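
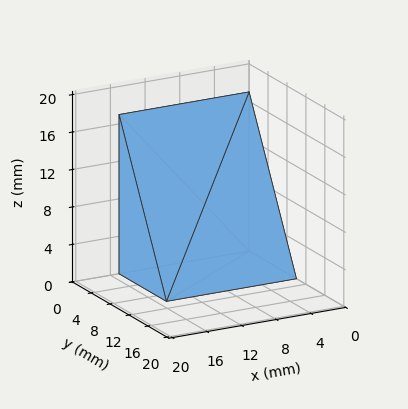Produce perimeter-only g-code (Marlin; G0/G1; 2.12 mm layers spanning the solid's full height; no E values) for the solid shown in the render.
Reading the render: the shape is a wedge (ramp): 15 × 10 mm base, rising to 17 mm along the y=0 edge and sloping linearly to z=0 at y=10 (dimensions read to the nearest mm from the axis ticks). For the g-code, the solid's height is divided into equal slices at the stated Δz and each level perimeter traced with G1 moves after a G0 lift.

; perimeter-only toolpath
G21 ; units = mm
G90 ; absolute positioning
G28 ; home
; layer 1
G0 Z2.12
G0 X0.00 Y0.00
G1 X15.00 Y0.00
G1 X15.00 Y8.75
G1 X0.00 Y8.75
G1 X0.00 Y0.00
; layer 2
G0 Z4.25
G0 X0.00 Y0.00
G1 X15.00 Y0.00
G1 X15.00 Y7.50
G1 X0.00 Y7.50
G1 X0.00 Y0.00
; layer 3
G0 Z6.38
G0 X0.00 Y0.00
G1 X15.00 Y0.00
G1 X15.00 Y6.25
G1 X0.00 Y6.25
G1 X0.00 Y0.00
; layer 4
G0 Z8.50
G0 X0.00 Y0.00
G1 X15.00 Y0.00
G1 X15.00 Y5.00
G1 X0.00 Y5.00
G1 X0.00 Y0.00
; layer 5
G0 Z10.62
G0 X0.00 Y0.00
G1 X15.00 Y0.00
G1 X15.00 Y3.75
G1 X0.00 Y3.75
G1 X0.00 Y0.00
; layer 6
G0 Z12.75
G0 X0.00 Y0.00
G1 X15.00 Y0.00
G1 X15.00 Y2.50
G1 X0.00 Y2.50
G1 X0.00 Y0.00
; layer 7
G0 Z14.88
G0 X0.00 Y0.00
G1 X15.00 Y0.00
G1 X15.00 Y1.25
G1 X0.00 Y1.25
G1 X0.00 Y0.00
M2 ; end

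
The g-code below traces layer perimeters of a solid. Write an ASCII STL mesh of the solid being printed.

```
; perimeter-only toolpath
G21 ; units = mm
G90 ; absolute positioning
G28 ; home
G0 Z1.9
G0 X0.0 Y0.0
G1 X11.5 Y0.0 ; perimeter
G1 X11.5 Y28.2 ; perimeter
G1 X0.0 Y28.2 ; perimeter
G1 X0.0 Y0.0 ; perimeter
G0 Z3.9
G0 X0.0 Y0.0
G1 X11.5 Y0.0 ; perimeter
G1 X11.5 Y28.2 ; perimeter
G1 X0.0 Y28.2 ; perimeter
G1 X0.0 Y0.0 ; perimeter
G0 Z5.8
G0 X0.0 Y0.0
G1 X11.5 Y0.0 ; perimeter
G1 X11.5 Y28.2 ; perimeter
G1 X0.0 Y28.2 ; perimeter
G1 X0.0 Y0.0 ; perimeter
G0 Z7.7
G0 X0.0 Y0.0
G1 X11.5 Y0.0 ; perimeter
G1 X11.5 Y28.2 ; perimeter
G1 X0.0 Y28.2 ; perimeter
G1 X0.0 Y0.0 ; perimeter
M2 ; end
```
solid part
  facet normal 0.0000 0.0000 -1.0000
    outer loop
      vertex 11.5 28.2 0.0
      vertex 11.5 0.0 0.0
      vertex 0.0 0.0 0.0
    endloop
  endfacet
  facet normal 0.0000 0.0000 -1.0000
    outer loop
      vertex 0.0 28.2 0.0
      vertex 11.5 28.2 0.0
      vertex 0.0 0.0 0.0
    endloop
  endfacet
  facet normal 0.0000 0.0000 1.0000
    outer loop
      vertex 0.0 0.0 7.7
      vertex 11.5 0.0 7.7
      vertex 11.5 28.2 7.7
    endloop
  endfacet
  facet normal 0.0000 0.0000 1.0000
    outer loop
      vertex 0.0 0.0 7.7
      vertex 11.5 28.2 7.7
      vertex 0.0 28.2 7.7
    endloop
  endfacet
  facet normal 0.0000 -1.0000 0.0000
    outer loop
      vertex 0.0 0.0 0.0
      vertex 11.5 0.0 0.0
      vertex 11.5 0.0 7.7
    endloop
  endfacet
  facet normal 0.0000 -1.0000 0.0000
    outer loop
      vertex 0.0 0.0 0.0
      vertex 11.5 0.0 7.7
      vertex 0.0 0.0 7.7
    endloop
  endfacet
  facet normal 0.0000 1.0000 0.0000
    outer loop
      vertex 11.5 28.2 7.7
      vertex 11.5 28.2 0.0
      vertex 0.0 28.2 0.0
    endloop
  endfacet
  facet normal 0.0000 1.0000 0.0000
    outer loop
      vertex 0.0 28.2 7.7
      vertex 11.5 28.2 7.7
      vertex 0.0 28.2 0.0
    endloop
  endfacet
  facet normal -1.0000 0.0000 0.0000
    outer loop
      vertex 0.0 28.2 7.7
      vertex 0.0 28.2 0.0
      vertex 0.0 0.0 0.0
    endloop
  endfacet
  facet normal -1.0000 0.0000 0.0000
    outer loop
      vertex 0.0 0.0 7.7
      vertex 0.0 28.2 7.7
      vertex 0.0 0.0 0.0
    endloop
  endfacet
  facet normal 1.0000 0.0000 0.0000
    outer loop
      vertex 11.5 0.0 0.0
      vertex 11.5 28.2 0.0
      vertex 11.5 28.2 7.7
    endloop
  endfacet
  facet normal 1.0000 0.0000 0.0000
    outer loop
      vertex 11.5 0.0 0.0
      vertex 11.5 28.2 7.7
      vertex 11.5 0.0 7.7
    endloop
  endfacet
endsolid part

The G0 Z moves step by Δz≈1.9 mm. Every layer's G1 loop is the same polygon, so the solid is a straight extrusion of it from z=0 to z≈7.7. Closing with flat bottom and top caps and triangulating gives 12 facets — a rectangular box, roughly 11.5 × 28.2 mm footprint and 7.7 mm tall.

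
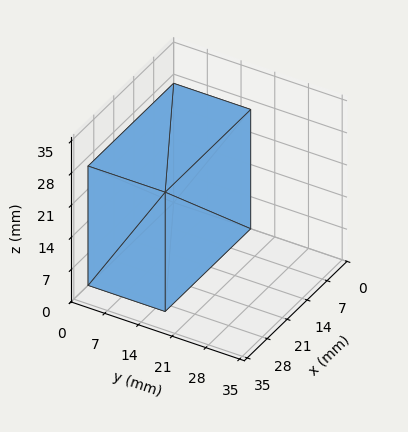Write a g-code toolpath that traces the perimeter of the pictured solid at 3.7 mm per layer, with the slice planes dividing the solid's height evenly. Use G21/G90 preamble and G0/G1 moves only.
Reading the render: the shape is a rectangular box, roughly 30 × 16 mm footprint and 26 mm tall (dimensions read to the nearest mm from the axis ticks). For the g-code, the solid's height is divided into equal slices at the stated Δz and each level perimeter traced with G1 moves after a G0 lift.

; perimeter-only toolpath
G21 ; units = mm
G90 ; absolute positioning
G28 ; home
; layer 1
G0 Z3.7
G0 X0.0 Y0.0
G1 X30.0 Y0.0
G1 X30.0 Y16.0
G1 X0.0 Y16.0
G1 X0.0 Y0.0
; layer 2
G0 Z7.4
G0 X0.0 Y0.0
G1 X30.0 Y0.0
G1 X30.0 Y16.0
G1 X0.0 Y16.0
G1 X0.0 Y0.0
; layer 3
G0 Z11.1
G0 X0.0 Y0.0
G1 X30.0 Y0.0
G1 X30.0 Y16.0
G1 X0.0 Y16.0
G1 X0.0 Y0.0
; layer 4
G0 Z14.9
G0 X0.0 Y0.0
G1 X30.0 Y0.0
G1 X30.0 Y16.0
G1 X0.0 Y16.0
G1 X0.0 Y0.0
; layer 5
G0 Z18.6
G0 X0.0 Y0.0
G1 X30.0 Y0.0
G1 X30.0 Y16.0
G1 X0.0 Y16.0
G1 X0.0 Y0.0
; layer 6
G0 Z22.3
G0 X0.0 Y0.0
G1 X30.0 Y0.0
G1 X30.0 Y16.0
G1 X0.0 Y16.0
G1 X0.0 Y0.0
; layer 7
G0 Z26.0
G0 X0.0 Y0.0
G1 X30.0 Y0.0
G1 X30.0 Y16.0
G1 X0.0 Y16.0
G1 X0.0 Y0.0
M2 ; end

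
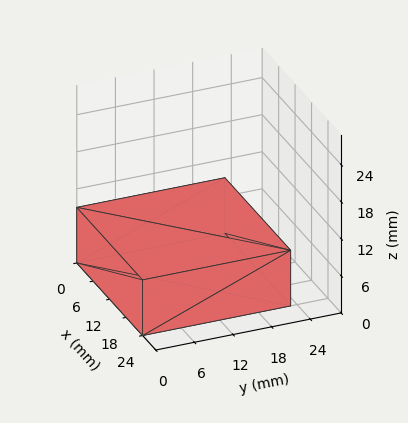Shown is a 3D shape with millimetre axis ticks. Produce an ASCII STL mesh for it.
Reading the render: the shape is a rectangular box, roughly 24 × 23 mm footprint and 9 mm tall (dimensions read to the nearest mm from the axis ticks). For the STL, each face is triangulated and given an outward normal.

solid part
  facet normal 0.0000 0.0000 -1.0000
    outer loop
      vertex 24.0 23.0 0.0
      vertex 24.0 0.0 0.0
      vertex 0.0 0.0 0.0
    endloop
  endfacet
  facet normal 0.0000 0.0000 -1.0000
    outer loop
      vertex 0.0 23.0 0.0
      vertex 24.0 23.0 0.0
      vertex 0.0 0.0 0.0
    endloop
  endfacet
  facet normal 0.0000 0.0000 1.0000
    outer loop
      vertex 0.0 0.0 9.0
      vertex 24.0 0.0 9.0
      vertex 24.0 23.0 9.0
    endloop
  endfacet
  facet normal 0.0000 0.0000 1.0000
    outer loop
      vertex 0.0 0.0 9.0
      vertex 24.0 23.0 9.0
      vertex 0.0 23.0 9.0
    endloop
  endfacet
  facet normal 0.0000 -1.0000 0.0000
    outer loop
      vertex 0.0 0.0 0.0
      vertex 24.0 0.0 0.0
      vertex 24.0 0.0 9.0
    endloop
  endfacet
  facet normal 0.0000 -1.0000 0.0000
    outer loop
      vertex 0.0 0.0 0.0
      vertex 24.0 0.0 9.0
      vertex 0.0 0.0 9.0
    endloop
  endfacet
  facet normal 0.0000 1.0000 0.0000
    outer loop
      vertex 24.0 23.0 9.0
      vertex 24.0 23.0 0.0
      vertex 0.0 23.0 0.0
    endloop
  endfacet
  facet normal 0.0000 1.0000 0.0000
    outer loop
      vertex 0.0 23.0 9.0
      vertex 24.0 23.0 9.0
      vertex 0.0 23.0 0.0
    endloop
  endfacet
  facet normal -1.0000 0.0000 0.0000
    outer loop
      vertex 0.0 23.0 9.0
      vertex 0.0 23.0 0.0
      vertex 0.0 0.0 0.0
    endloop
  endfacet
  facet normal -1.0000 0.0000 0.0000
    outer loop
      vertex 0.0 0.0 9.0
      vertex 0.0 23.0 9.0
      vertex 0.0 0.0 0.0
    endloop
  endfacet
  facet normal 1.0000 0.0000 0.0000
    outer loop
      vertex 24.0 0.0 0.0
      vertex 24.0 23.0 0.0
      vertex 24.0 23.0 9.0
    endloop
  endfacet
  facet normal 1.0000 0.0000 0.0000
    outer loop
      vertex 24.0 0.0 0.0
      vertex 24.0 23.0 9.0
      vertex 24.0 0.0 9.0
    endloop
  endfacet
endsolid part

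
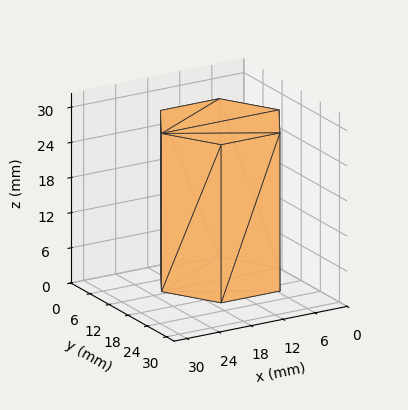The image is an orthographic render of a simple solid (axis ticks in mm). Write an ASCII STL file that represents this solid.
Reading the render: the shape is a regular 6-sided prism (a cylinder approximated with 6 flat sides), circumscribed radius ≈ 11 mm, height ≈ 27 mm (dimensions read to the nearest mm from the axis ticks). For the STL, each face is triangulated and given an outward normal.

solid part
  facet normal 0.0000 0.0000 -1.0000
    outer loop
      vertex 5.500 20.526 0.000
      vertex 16.500 20.526 0.000
      vertex 22.000 11.000 0.000
    endloop
  endfacet
  facet normal 0.0000 0.0000 -1.0000
    outer loop
      vertex 0.000 11.000 0.000
      vertex 5.500 20.526 0.000
      vertex 22.000 11.000 0.000
    endloop
  endfacet
  facet normal 0.0000 0.0000 -1.0000
    outer loop
      vertex 5.500 1.474 0.000
      vertex 0.000 11.000 0.000
      vertex 22.000 11.000 0.000
    endloop
  endfacet
  facet normal 0.0000 0.0000 -1.0000
    outer loop
      vertex 16.500 1.474 0.000
      vertex 5.500 1.474 0.000
      vertex 22.000 11.000 0.000
    endloop
  endfacet
  facet normal 0.0000 0.0000 1.0000
    outer loop
      vertex 22.000 11.000 27.000
      vertex 16.500 20.526 27.000
      vertex 5.500 20.526 27.000
    endloop
  endfacet
  facet normal 0.0000 0.0000 1.0000
    outer loop
      vertex 22.000 11.000 27.000
      vertex 5.500 20.526 27.000
      vertex 0.000 11.000 27.000
    endloop
  endfacet
  facet normal 0.0000 0.0000 1.0000
    outer loop
      vertex 22.000 11.000 27.000
      vertex 0.000 11.000 27.000
      vertex 5.500 1.474 27.000
    endloop
  endfacet
  facet normal 0.0000 0.0000 1.0000
    outer loop
      vertex 22.000 11.000 27.000
      vertex 5.500 1.474 27.000
      vertex 16.500 1.474 27.000
    endloop
  endfacet
  facet normal 0.8660 0.5000 0.0000
    outer loop
      vertex 22.000 11.000 0.000
      vertex 16.500 20.526 0.000
      vertex 16.500 20.526 27.000
    endloop
  endfacet
  facet normal 0.8660 0.5000 0.0000
    outer loop
      vertex 22.000 11.000 0.000
      vertex 16.500 20.526 27.000
      vertex 22.000 11.000 27.000
    endloop
  endfacet
  facet normal 0.0000 1.0000 0.0000
    outer loop
      vertex 16.500 20.526 0.000
      vertex 5.500 20.526 0.000
      vertex 5.500 20.526 27.000
    endloop
  endfacet
  facet normal 0.0000 1.0000 0.0000
    outer loop
      vertex 16.500 20.526 0.000
      vertex 5.500 20.526 27.000
      vertex 16.500 20.526 27.000
    endloop
  endfacet
  facet normal -0.8660 0.5000 0.0000
    outer loop
      vertex 5.500 20.526 0.000
      vertex 0.000 11.000 0.000
      vertex 0.000 11.000 27.000
    endloop
  endfacet
  facet normal -0.8660 0.5000 0.0000
    outer loop
      vertex 5.500 20.526 0.000
      vertex 0.000 11.000 27.000
      vertex 5.500 20.526 27.000
    endloop
  endfacet
  facet normal -0.8660 -0.5000 0.0000
    outer loop
      vertex 0.000 11.000 0.000
      vertex 5.500 1.474 0.000
      vertex 5.500 1.474 27.000
    endloop
  endfacet
  facet normal -0.8660 -0.5000 0.0000
    outer loop
      vertex 0.000 11.000 0.000
      vertex 5.500 1.474 27.000
      vertex 0.000 11.000 27.000
    endloop
  endfacet
  facet normal 0.0000 -1.0000 0.0000
    outer loop
      vertex 5.500 1.474 0.000
      vertex 16.500 1.474 0.000
      vertex 16.500 1.474 27.000
    endloop
  endfacet
  facet normal 0.0000 -1.0000 0.0000
    outer loop
      vertex 5.500 1.474 0.000
      vertex 16.500 1.474 27.000
      vertex 5.500 1.474 27.000
    endloop
  endfacet
  facet normal 0.8660 -0.5000 0.0000
    outer loop
      vertex 16.500 1.474 0.000
      vertex 22.000 11.000 0.000
      vertex 22.000 11.000 27.000
    endloop
  endfacet
  facet normal 0.8660 -0.5000 0.0000
    outer loop
      vertex 16.500 1.474 0.000
      vertex 22.000 11.000 27.000
      vertex 16.500 1.474 27.000
    endloop
  endfacet
endsolid part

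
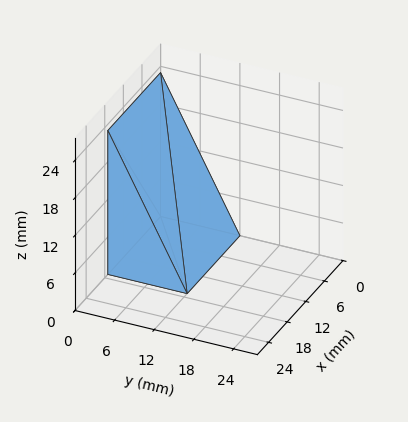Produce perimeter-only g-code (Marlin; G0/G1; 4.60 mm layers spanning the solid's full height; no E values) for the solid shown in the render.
Reading the render: the shape is a wedge (ramp): 17 × 12 mm base, rising to 23 mm along the y=0 edge and sloping linearly to z=0 at y=12 (dimensions read to the nearest mm from the axis ticks). For the g-code, the solid's height is divided into equal slices at the stated Δz and each level perimeter traced with G1 moves after a G0 lift.

; perimeter-only toolpath
G21 ; units = mm
G90 ; absolute positioning
G28 ; home
; layer 1
G0 Z4.60
G0 X0.00 Y0.00
G1 X17.00 Y0.00
G1 X17.00 Y9.60
G1 X0.00 Y9.60
G1 X0.00 Y0.00
; layer 2
G0 Z9.20
G0 X0.00 Y0.00
G1 X17.00 Y0.00
G1 X17.00 Y7.20
G1 X0.00 Y7.20
G1 X0.00 Y0.00
; layer 3
G0 Z13.80
G0 X0.00 Y0.00
G1 X17.00 Y0.00
G1 X17.00 Y4.80
G1 X0.00 Y4.80
G1 X0.00 Y0.00
; layer 4
G0 Z18.40
G0 X0.00 Y0.00
G1 X17.00 Y0.00
G1 X17.00 Y2.40
G1 X0.00 Y2.40
G1 X0.00 Y0.00
M2 ; end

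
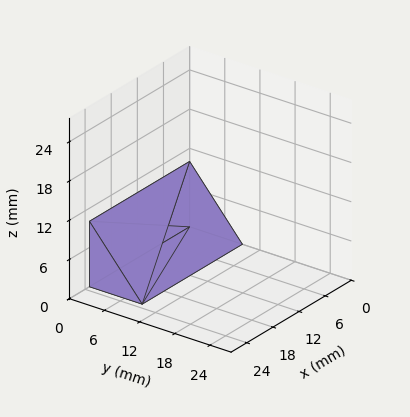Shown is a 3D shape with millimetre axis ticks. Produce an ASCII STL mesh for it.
Reading the render: the shape is a wedge (ramp): 23 × 9 mm base, rising to 10 mm along the y=0 edge and sloping linearly to z=0 at y=9 (dimensions read to the nearest mm from the axis ticks). For the STL, each face is triangulated and given an outward normal.

solid part
  facet normal 0.0000 0.0000 -1.0000
    outer loop
      vertex 23.00 9.00 0.00
      vertex 23.00 0.00 0.00
      vertex 0.00 0.00 0.00
    endloop
  endfacet
  facet normal 0.0000 0.0000 -1.0000
    outer loop
      vertex 0.00 9.00 0.00
      vertex 23.00 9.00 0.00
      vertex 0.00 0.00 0.00
    endloop
  endfacet
  facet normal 0.0000 -1.0000 0.0000
    outer loop
      vertex 0.00 0.00 0.00
      vertex 23.00 0.00 0.00
      vertex 23.00 0.00 10.00
    endloop
  endfacet
  facet normal 0.0000 -1.0000 0.0000
    outer loop
      vertex 0.00 0.00 0.00
      vertex 23.00 0.00 10.00
      vertex 0.00 0.00 10.00
    endloop
  endfacet
  facet normal 0.0000 0.7433 0.6690
    outer loop
      vertex 0.00 0.00 10.00
      vertex 23.00 0.00 10.00
      vertex 23.00 9.00 0.00
    endloop
  endfacet
  facet normal 0.0000 0.7433 0.6690
    outer loop
      vertex 0.00 0.00 10.00
      vertex 23.00 9.00 0.00
      vertex 0.00 9.00 0.00
    endloop
  endfacet
  facet normal -1.0000 0.0000 0.0000
    outer loop
      vertex 0.00 0.00 10.00
      vertex 0.00 9.00 0.00
      vertex 0.00 0.00 0.00
    endloop
  endfacet
  facet normal 1.0000 0.0000 0.0000
    outer loop
      vertex 23.00 0.00 0.00
      vertex 23.00 9.00 0.00
      vertex 23.00 0.00 10.00
    endloop
  endfacet
endsolid part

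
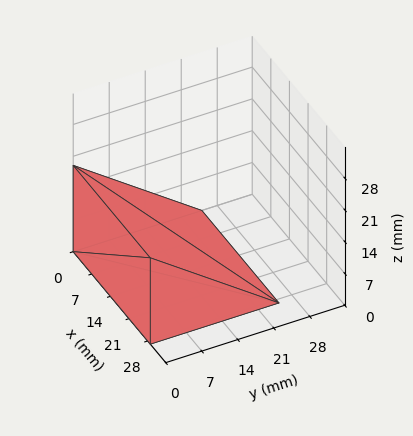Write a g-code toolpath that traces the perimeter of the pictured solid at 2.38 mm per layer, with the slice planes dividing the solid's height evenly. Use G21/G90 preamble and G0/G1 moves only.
Reading the render: the shape is a wedge (ramp): 29 × 25 mm base, rising to 19 mm along the y=0 edge and sloping linearly to z=0 at y=25 (dimensions read to the nearest mm from the axis ticks). For the g-code, the solid's height is divided into equal slices at the stated Δz and each level perimeter traced with G1 moves after a G0 lift.

; perimeter-only toolpath
G21 ; units = mm
G90 ; absolute positioning
G28 ; home
; layer 1
G0 Z2.38
G0 X0.00 Y0.00
G1 X29.00 Y0.00
G1 X29.00 Y21.88
G1 X0.00 Y21.88
G1 X0.00 Y0.00
; layer 2
G0 Z4.75
G0 X0.00 Y0.00
G1 X29.00 Y0.00
G1 X29.00 Y18.75
G1 X0.00 Y18.75
G1 X0.00 Y0.00
; layer 3
G0 Z7.12
G0 X0.00 Y0.00
G1 X29.00 Y0.00
G1 X29.00 Y15.62
G1 X0.00 Y15.62
G1 X0.00 Y0.00
; layer 4
G0 Z9.50
G0 X0.00 Y0.00
G1 X29.00 Y0.00
G1 X29.00 Y12.50
G1 X0.00 Y12.50
G1 X0.00 Y0.00
; layer 5
G0 Z11.88
G0 X0.00 Y0.00
G1 X29.00 Y0.00
G1 X29.00 Y9.38
G1 X0.00 Y9.38
G1 X0.00 Y0.00
; layer 6
G0 Z14.25
G0 X0.00 Y0.00
G1 X29.00 Y0.00
G1 X29.00 Y6.25
G1 X0.00 Y6.25
G1 X0.00 Y0.00
; layer 7
G0 Z16.62
G0 X0.00 Y0.00
G1 X29.00 Y0.00
G1 X29.00 Y3.12
G1 X0.00 Y3.12
G1 X0.00 Y0.00
M2 ; end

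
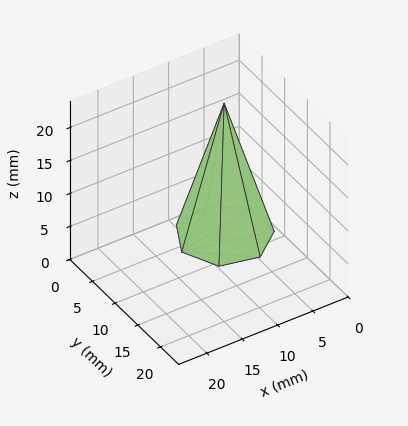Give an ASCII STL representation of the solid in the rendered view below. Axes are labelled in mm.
Reading the render: the shape is a regular 7-sided pyramid, base circumscribed radius ≈ 6 mm, apex at z ≈ 20 mm (dimensions read to the nearest mm from the axis ticks). For the STL, each face is triangulated and given an outward normal.

solid part
  facet normal 0.0000 0.0000 -1.0000
    outer loop
      vertex 4.66 11.85 0.00
      vertex 9.74 10.69 0.00
      vertex 12.00 6.00 0.00
    endloop
  endfacet
  facet normal 0.0000 0.0000 -1.0000
    outer loop
      vertex 0.59 8.60 0.00
      vertex 4.66 11.85 0.00
      vertex 12.00 6.00 0.00
    endloop
  endfacet
  facet normal 0.0000 0.0000 -1.0000
    outer loop
      vertex 0.59 3.40 0.00
      vertex 0.59 8.60 0.00
      vertex 12.00 6.00 0.00
    endloop
  endfacet
  facet normal 0.0000 0.0000 -1.0000
    outer loop
      vertex 4.66 0.15 0.00
      vertex 0.59 3.40 0.00
      vertex 12.00 6.00 0.00
    endloop
  endfacet
  facet normal 0.0000 0.0000 -1.0000
    outer loop
      vertex 9.74 1.31 0.00
      vertex 4.66 0.15 0.00
      vertex 12.00 6.00 0.00
    endloop
  endfacet
  facet normal 0.8697 0.4191 0.2609
    outer loop
      vertex 12.00 6.00 0.00
      vertex 9.74 10.69 0.00
      vertex 6.00 6.00 20.00
    endloop
  endfacet
  facet normal 0.2149 0.9411 0.2609
    outer loop
      vertex 9.74 10.69 0.00
      vertex 4.66 11.85 0.00
      vertex 6.00 6.00 20.00
    endloop
  endfacet
  facet normal -0.6024 0.7543 0.2610
    outer loop
      vertex 4.66 11.85 0.00
      vertex 0.59 8.60 0.00
      vertex 6.00 6.00 20.00
    endloop
  endfacet
  facet normal -0.9653 0.0000 0.2611
    outer loop
      vertex 0.59 8.60 0.00
      vertex 0.59 3.40 0.00
      vertex 6.00 6.00 20.00
    endloop
  endfacet
  facet normal -0.6024 -0.7543 0.2610
    outer loop
      vertex 0.59 3.40 0.00
      vertex 4.66 0.15 0.00
      vertex 6.00 6.00 20.00
    endloop
  endfacet
  facet normal 0.2149 -0.9411 0.2609
    outer loop
      vertex 4.66 0.15 0.00
      vertex 9.74 1.31 0.00
      vertex 6.00 6.00 20.00
    endloop
  endfacet
  facet normal 0.8697 -0.4191 0.2609
    outer loop
      vertex 9.74 1.31 0.00
      vertex 12.00 6.00 0.00
      vertex 6.00 6.00 20.00
    endloop
  endfacet
endsolid part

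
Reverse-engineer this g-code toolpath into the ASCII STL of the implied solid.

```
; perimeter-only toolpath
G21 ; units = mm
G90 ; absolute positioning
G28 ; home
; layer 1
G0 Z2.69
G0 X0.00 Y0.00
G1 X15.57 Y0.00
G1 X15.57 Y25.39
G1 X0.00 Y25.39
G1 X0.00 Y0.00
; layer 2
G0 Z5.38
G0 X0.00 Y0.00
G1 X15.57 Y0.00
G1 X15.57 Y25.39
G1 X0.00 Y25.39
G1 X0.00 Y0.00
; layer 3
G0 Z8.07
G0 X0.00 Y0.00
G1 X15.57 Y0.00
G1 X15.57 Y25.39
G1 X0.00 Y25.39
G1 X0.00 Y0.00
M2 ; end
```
solid part
  facet normal 0.0000 0.0000 -1.0000
    outer loop
      vertex 15.57 25.39 0.00
      vertex 15.57 0.00 0.00
      vertex 0.00 0.00 0.00
    endloop
  endfacet
  facet normal 0.0000 0.0000 -1.0000
    outer loop
      vertex 0.00 25.39 0.00
      vertex 15.57 25.39 0.00
      vertex 0.00 0.00 0.00
    endloop
  endfacet
  facet normal 0.0000 0.0000 1.0000
    outer loop
      vertex 0.00 0.00 8.07
      vertex 15.57 0.00 8.07
      vertex 15.57 25.39 8.07
    endloop
  endfacet
  facet normal 0.0000 0.0000 1.0000
    outer loop
      vertex 0.00 0.00 8.07
      vertex 15.57 25.39 8.07
      vertex 0.00 25.39 8.07
    endloop
  endfacet
  facet normal 0.0000 -1.0000 0.0000
    outer loop
      vertex 0.00 0.00 0.00
      vertex 15.57 0.00 0.00
      vertex 15.57 0.00 8.07
    endloop
  endfacet
  facet normal 0.0000 -1.0000 0.0000
    outer loop
      vertex 0.00 0.00 0.00
      vertex 15.57 0.00 8.07
      vertex 0.00 0.00 8.07
    endloop
  endfacet
  facet normal 0.0000 1.0000 0.0000
    outer loop
      vertex 15.57 25.39 8.07
      vertex 15.57 25.39 0.00
      vertex 0.00 25.39 0.00
    endloop
  endfacet
  facet normal 0.0000 1.0000 0.0000
    outer loop
      vertex 0.00 25.39 8.07
      vertex 15.57 25.39 8.07
      vertex 0.00 25.39 0.00
    endloop
  endfacet
  facet normal -1.0000 0.0000 0.0000
    outer loop
      vertex 0.00 25.39 8.07
      vertex 0.00 25.39 0.00
      vertex 0.00 0.00 0.00
    endloop
  endfacet
  facet normal -1.0000 0.0000 0.0000
    outer loop
      vertex 0.00 0.00 8.07
      vertex 0.00 25.39 8.07
      vertex 0.00 0.00 0.00
    endloop
  endfacet
  facet normal 1.0000 0.0000 0.0000
    outer loop
      vertex 15.57 0.00 0.00
      vertex 15.57 25.39 0.00
      vertex 15.57 25.39 8.07
    endloop
  endfacet
  facet normal 1.0000 0.0000 0.0000
    outer loop
      vertex 15.57 0.00 0.00
      vertex 15.57 25.39 8.07
      vertex 15.57 0.00 8.07
    endloop
  endfacet
endsolid part

The G0 Z moves step by Δz≈2.69 mm. Every layer's G1 loop is the same polygon, so the solid is a straight extrusion of it from z=0 to z≈8.07. Closing with flat bottom and top caps and triangulating gives 12 facets — a rectangular box, roughly 15.6 × 25.4 mm footprint and 8.07 mm tall.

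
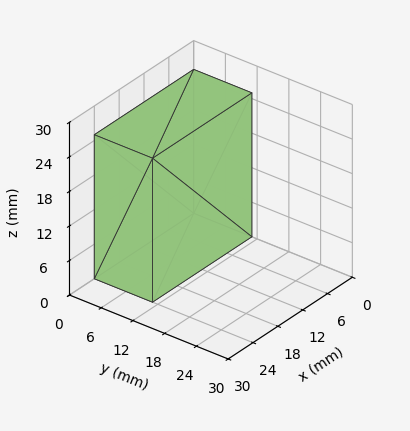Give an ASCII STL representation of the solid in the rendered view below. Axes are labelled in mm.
Reading the render: the shape is a rectangular box, roughly 24 × 11 mm footprint and 25 mm tall (dimensions read to the nearest mm from the axis ticks). For the STL, each face is triangulated and given an outward normal.

solid part
  facet normal 0.0000 0.0000 -1.0000
    outer loop
      vertex 24.0 11.0 0.0
      vertex 24.0 0.0 0.0
      vertex 0.0 0.0 0.0
    endloop
  endfacet
  facet normal 0.0000 0.0000 -1.0000
    outer loop
      vertex 0.0 11.0 0.0
      vertex 24.0 11.0 0.0
      vertex 0.0 0.0 0.0
    endloop
  endfacet
  facet normal 0.0000 0.0000 1.0000
    outer loop
      vertex 0.0 0.0 25.0
      vertex 24.0 0.0 25.0
      vertex 24.0 11.0 25.0
    endloop
  endfacet
  facet normal 0.0000 0.0000 1.0000
    outer loop
      vertex 0.0 0.0 25.0
      vertex 24.0 11.0 25.0
      vertex 0.0 11.0 25.0
    endloop
  endfacet
  facet normal 0.0000 -1.0000 0.0000
    outer loop
      vertex 0.0 0.0 0.0
      vertex 24.0 0.0 0.0
      vertex 24.0 0.0 25.0
    endloop
  endfacet
  facet normal 0.0000 -1.0000 0.0000
    outer loop
      vertex 0.0 0.0 0.0
      vertex 24.0 0.0 25.0
      vertex 0.0 0.0 25.0
    endloop
  endfacet
  facet normal 0.0000 1.0000 0.0000
    outer loop
      vertex 24.0 11.0 25.0
      vertex 24.0 11.0 0.0
      vertex 0.0 11.0 0.0
    endloop
  endfacet
  facet normal 0.0000 1.0000 0.0000
    outer loop
      vertex 0.0 11.0 25.0
      vertex 24.0 11.0 25.0
      vertex 0.0 11.0 0.0
    endloop
  endfacet
  facet normal -1.0000 0.0000 0.0000
    outer loop
      vertex 0.0 11.0 25.0
      vertex 0.0 11.0 0.0
      vertex 0.0 0.0 0.0
    endloop
  endfacet
  facet normal -1.0000 0.0000 0.0000
    outer loop
      vertex 0.0 0.0 25.0
      vertex 0.0 11.0 25.0
      vertex 0.0 0.0 0.0
    endloop
  endfacet
  facet normal 1.0000 0.0000 0.0000
    outer loop
      vertex 24.0 0.0 0.0
      vertex 24.0 11.0 0.0
      vertex 24.0 11.0 25.0
    endloop
  endfacet
  facet normal 1.0000 0.0000 0.0000
    outer loop
      vertex 24.0 0.0 0.0
      vertex 24.0 11.0 25.0
      vertex 24.0 0.0 25.0
    endloop
  endfacet
endsolid part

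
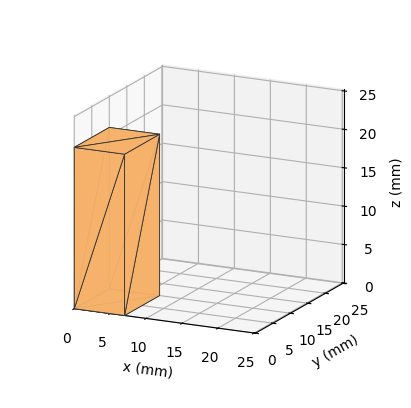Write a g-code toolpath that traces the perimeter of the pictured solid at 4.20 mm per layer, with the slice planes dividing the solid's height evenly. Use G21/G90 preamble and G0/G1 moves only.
Reading the render: the shape is a rectangular box, roughly 7 × 10 mm footprint and 21 mm tall (dimensions read to the nearest mm from the axis ticks). For the g-code, the solid's height is divided into equal slices at the stated Δz and each level perimeter traced with G1 moves after a G0 lift.

; perimeter-only toolpath
G21 ; units = mm
G90 ; absolute positioning
G28 ; home
; layer 1
G0 Z4.20
G0 X0.00 Y0.00
G1 X7.00 Y0.00
G1 X7.00 Y10.00
G1 X0.00 Y10.00
G1 X0.00 Y0.00
; layer 2
G0 Z8.40
G0 X0.00 Y0.00
G1 X7.00 Y0.00
G1 X7.00 Y10.00
G1 X0.00 Y10.00
G1 X0.00 Y0.00
; layer 3
G0 Z12.60
G0 X0.00 Y0.00
G1 X7.00 Y0.00
G1 X7.00 Y10.00
G1 X0.00 Y10.00
G1 X0.00 Y0.00
; layer 4
G0 Z16.80
G0 X0.00 Y0.00
G1 X7.00 Y0.00
G1 X7.00 Y10.00
G1 X0.00 Y10.00
G1 X0.00 Y0.00
; layer 5
G0 Z21.00
G0 X0.00 Y0.00
G1 X7.00 Y0.00
G1 X7.00 Y10.00
G1 X0.00 Y10.00
G1 X0.00 Y0.00
M2 ; end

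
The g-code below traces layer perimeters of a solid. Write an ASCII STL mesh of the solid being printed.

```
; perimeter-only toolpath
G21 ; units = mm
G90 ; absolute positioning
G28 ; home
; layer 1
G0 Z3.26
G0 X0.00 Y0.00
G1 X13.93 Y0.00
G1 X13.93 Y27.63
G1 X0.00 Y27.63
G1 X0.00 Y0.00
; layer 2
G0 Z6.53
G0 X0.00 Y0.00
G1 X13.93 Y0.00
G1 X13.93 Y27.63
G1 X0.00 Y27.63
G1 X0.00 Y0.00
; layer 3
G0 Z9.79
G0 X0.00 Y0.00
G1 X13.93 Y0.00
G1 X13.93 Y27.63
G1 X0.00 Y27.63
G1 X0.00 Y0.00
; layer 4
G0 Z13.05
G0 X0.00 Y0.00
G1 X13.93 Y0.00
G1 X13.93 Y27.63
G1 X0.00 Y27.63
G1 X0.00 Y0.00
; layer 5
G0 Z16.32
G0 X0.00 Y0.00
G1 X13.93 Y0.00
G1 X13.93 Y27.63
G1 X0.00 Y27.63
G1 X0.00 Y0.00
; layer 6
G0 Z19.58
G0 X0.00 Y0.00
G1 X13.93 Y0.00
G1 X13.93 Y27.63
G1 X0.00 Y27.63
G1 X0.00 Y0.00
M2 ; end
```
solid part
  facet normal 0.0000 0.0000 -1.0000
    outer loop
      vertex 13.93 27.63 0.00
      vertex 13.93 0.00 0.00
      vertex 0.00 0.00 0.00
    endloop
  endfacet
  facet normal 0.0000 0.0000 -1.0000
    outer loop
      vertex 0.00 27.63 0.00
      vertex 13.93 27.63 0.00
      vertex 0.00 0.00 0.00
    endloop
  endfacet
  facet normal 0.0000 0.0000 1.0000
    outer loop
      vertex 0.00 0.00 19.58
      vertex 13.93 0.00 19.58
      vertex 13.93 27.63 19.58
    endloop
  endfacet
  facet normal 0.0000 0.0000 1.0000
    outer loop
      vertex 0.00 0.00 19.58
      vertex 13.93 27.63 19.58
      vertex 0.00 27.63 19.58
    endloop
  endfacet
  facet normal 0.0000 -1.0000 0.0000
    outer loop
      vertex 0.00 0.00 0.00
      vertex 13.93 0.00 0.00
      vertex 13.93 0.00 19.58
    endloop
  endfacet
  facet normal 0.0000 -1.0000 0.0000
    outer loop
      vertex 0.00 0.00 0.00
      vertex 13.93 0.00 19.58
      vertex 0.00 0.00 19.58
    endloop
  endfacet
  facet normal 0.0000 1.0000 0.0000
    outer loop
      vertex 13.93 27.63 19.58
      vertex 13.93 27.63 0.00
      vertex 0.00 27.63 0.00
    endloop
  endfacet
  facet normal 0.0000 1.0000 0.0000
    outer loop
      vertex 0.00 27.63 19.58
      vertex 13.93 27.63 19.58
      vertex 0.00 27.63 0.00
    endloop
  endfacet
  facet normal -1.0000 0.0000 0.0000
    outer loop
      vertex 0.00 27.63 19.58
      vertex 0.00 27.63 0.00
      vertex 0.00 0.00 0.00
    endloop
  endfacet
  facet normal -1.0000 0.0000 0.0000
    outer loop
      vertex 0.00 0.00 19.58
      vertex 0.00 27.63 19.58
      vertex 0.00 0.00 0.00
    endloop
  endfacet
  facet normal 1.0000 0.0000 0.0000
    outer loop
      vertex 13.93 0.00 0.00
      vertex 13.93 27.63 0.00
      vertex 13.93 27.63 19.58
    endloop
  endfacet
  facet normal 1.0000 0.0000 0.0000
    outer loop
      vertex 13.93 0.00 0.00
      vertex 13.93 27.63 19.58
      vertex 13.93 0.00 19.58
    endloop
  endfacet
endsolid part

The G0 Z moves step by Δz≈3.26 mm. Every layer's G1 loop is the same polygon, so the solid is a straight extrusion of it from z=0 to z≈19.6. Closing with flat bottom and top caps and triangulating gives 12 facets — a rectangular box, roughly 13.9 × 27.6 mm footprint and 19.6 mm tall.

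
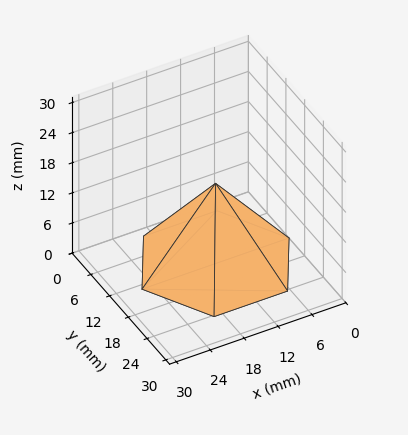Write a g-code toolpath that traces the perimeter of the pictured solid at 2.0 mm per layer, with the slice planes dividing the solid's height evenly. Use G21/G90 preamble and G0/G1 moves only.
Reading the render: the shape is a regular 6-sided pyramid, base circumscribed radius ≈ 13 mm, apex at z ≈ 16 mm (dimensions read to the nearest mm from the axis ticks). For the g-code, the solid's height is divided into equal slices at the stated Δz and each level perimeter traced with G1 moves after a G0 lift.

; perimeter-only toolpath
G21 ; units = mm
G90 ; absolute positioning
G28 ; home
; layer 1
G0 Z2.0
G0 X24.4 Y13.0
G1 X18.7 Y22.9
G1 X7.3 Y22.9
G1 X1.6 Y13.0
G1 X7.3 Y3.1
G1 X18.7 Y3.1
G1 X24.4 Y13.0
; layer 2
G0 Z4.0
G0 X22.8 Y13.0
G1 X17.9 Y21.5
G1 X8.1 Y21.5
G1 X3.2 Y13.0
G1 X8.1 Y4.5
G1 X17.9 Y4.5
G1 X22.8 Y13.0
; layer 3
G0 Z6.0
G0 X21.1 Y13.0
G1 X17.1 Y20.1
G1 X8.9 Y20.1
G1 X4.9 Y13.0
G1 X8.9 Y5.9
G1 X17.1 Y5.9
G1 X21.1 Y13.0
; layer 4
G0 Z8.0
G0 X19.5 Y13.0
G1 X16.2 Y18.6
G1 X9.8 Y18.6
G1 X6.5 Y13.0
G1 X9.8 Y7.3
G1 X16.2 Y7.3
G1 X19.5 Y13.0
; layer 5
G0 Z10.0
G0 X17.9 Y13.0
G1 X15.4 Y17.2
G1 X10.6 Y17.2
G1 X8.1 Y13.0
G1 X10.6 Y8.8
G1 X15.4 Y8.8
G1 X17.9 Y13.0
; layer 6
G0 Z12.0
G0 X16.2 Y13.0
G1 X14.6 Y15.8
G1 X11.4 Y15.8
G1 X9.8 Y13.0
G1 X11.4 Y10.2
G1 X14.6 Y10.2
G1 X16.2 Y13.0
; layer 7
G0 Z14.0
G0 X14.6 Y13.0
G1 X13.8 Y14.4
G1 X12.2 Y14.4
G1 X11.4 Y13.0
G1 X12.2 Y11.6
G1 X13.8 Y11.6
G1 X14.6 Y13.0
M2 ; end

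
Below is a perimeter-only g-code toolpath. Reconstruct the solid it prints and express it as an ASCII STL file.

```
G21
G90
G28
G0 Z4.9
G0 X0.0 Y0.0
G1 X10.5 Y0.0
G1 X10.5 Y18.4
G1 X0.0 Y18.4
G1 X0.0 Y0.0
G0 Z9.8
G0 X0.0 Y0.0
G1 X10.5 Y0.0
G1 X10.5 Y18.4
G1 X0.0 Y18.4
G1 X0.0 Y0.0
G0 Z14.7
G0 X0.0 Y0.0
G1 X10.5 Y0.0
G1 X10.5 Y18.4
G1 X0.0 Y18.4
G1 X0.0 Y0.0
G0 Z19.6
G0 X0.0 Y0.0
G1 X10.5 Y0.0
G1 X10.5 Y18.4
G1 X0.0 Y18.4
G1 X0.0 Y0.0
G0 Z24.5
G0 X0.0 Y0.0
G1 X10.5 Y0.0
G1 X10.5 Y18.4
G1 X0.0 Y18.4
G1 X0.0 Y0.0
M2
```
solid part
  facet normal 0.0000 0.0000 -1.0000
    outer loop
      vertex 10.5 18.4 0.0
      vertex 10.5 0.0 0.0
      vertex 0.0 0.0 0.0
    endloop
  endfacet
  facet normal 0.0000 0.0000 -1.0000
    outer loop
      vertex 0.0 18.4 0.0
      vertex 10.5 18.4 0.0
      vertex 0.0 0.0 0.0
    endloop
  endfacet
  facet normal 0.0000 0.0000 1.0000
    outer loop
      vertex 0.0 0.0 24.5
      vertex 10.5 0.0 24.5
      vertex 10.5 18.4 24.5
    endloop
  endfacet
  facet normal 0.0000 0.0000 1.0000
    outer loop
      vertex 0.0 0.0 24.5
      vertex 10.5 18.4 24.5
      vertex 0.0 18.4 24.5
    endloop
  endfacet
  facet normal 0.0000 -1.0000 0.0000
    outer loop
      vertex 0.0 0.0 0.0
      vertex 10.5 0.0 0.0
      vertex 10.5 0.0 24.5
    endloop
  endfacet
  facet normal 0.0000 -1.0000 0.0000
    outer loop
      vertex 0.0 0.0 0.0
      vertex 10.5 0.0 24.5
      vertex 0.0 0.0 24.5
    endloop
  endfacet
  facet normal 0.0000 1.0000 0.0000
    outer loop
      vertex 10.5 18.4 24.5
      vertex 10.5 18.4 0.0
      vertex 0.0 18.4 0.0
    endloop
  endfacet
  facet normal 0.0000 1.0000 0.0000
    outer loop
      vertex 0.0 18.4 24.5
      vertex 10.5 18.4 24.5
      vertex 0.0 18.4 0.0
    endloop
  endfacet
  facet normal -1.0000 0.0000 0.0000
    outer loop
      vertex 0.0 18.4 24.5
      vertex 0.0 18.4 0.0
      vertex 0.0 0.0 0.0
    endloop
  endfacet
  facet normal -1.0000 0.0000 0.0000
    outer loop
      vertex 0.0 0.0 24.5
      vertex 0.0 18.4 24.5
      vertex 0.0 0.0 0.0
    endloop
  endfacet
  facet normal 1.0000 0.0000 0.0000
    outer loop
      vertex 10.5 0.0 0.0
      vertex 10.5 18.4 0.0
      vertex 10.5 18.4 24.5
    endloop
  endfacet
  facet normal 1.0000 0.0000 0.0000
    outer loop
      vertex 10.5 0.0 0.0
      vertex 10.5 18.4 24.5
      vertex 10.5 0.0 24.5
    endloop
  endfacet
endsolid part

The G0 Z moves step by Δz≈4.9 mm. Every layer's G1 loop is the same polygon, so the solid is a straight extrusion of it from z=0 to z≈24.5. Closing with flat bottom and top caps and triangulating gives 12 facets — a rectangular box, roughly 10.5 × 18.4 mm footprint and 24.5 mm tall.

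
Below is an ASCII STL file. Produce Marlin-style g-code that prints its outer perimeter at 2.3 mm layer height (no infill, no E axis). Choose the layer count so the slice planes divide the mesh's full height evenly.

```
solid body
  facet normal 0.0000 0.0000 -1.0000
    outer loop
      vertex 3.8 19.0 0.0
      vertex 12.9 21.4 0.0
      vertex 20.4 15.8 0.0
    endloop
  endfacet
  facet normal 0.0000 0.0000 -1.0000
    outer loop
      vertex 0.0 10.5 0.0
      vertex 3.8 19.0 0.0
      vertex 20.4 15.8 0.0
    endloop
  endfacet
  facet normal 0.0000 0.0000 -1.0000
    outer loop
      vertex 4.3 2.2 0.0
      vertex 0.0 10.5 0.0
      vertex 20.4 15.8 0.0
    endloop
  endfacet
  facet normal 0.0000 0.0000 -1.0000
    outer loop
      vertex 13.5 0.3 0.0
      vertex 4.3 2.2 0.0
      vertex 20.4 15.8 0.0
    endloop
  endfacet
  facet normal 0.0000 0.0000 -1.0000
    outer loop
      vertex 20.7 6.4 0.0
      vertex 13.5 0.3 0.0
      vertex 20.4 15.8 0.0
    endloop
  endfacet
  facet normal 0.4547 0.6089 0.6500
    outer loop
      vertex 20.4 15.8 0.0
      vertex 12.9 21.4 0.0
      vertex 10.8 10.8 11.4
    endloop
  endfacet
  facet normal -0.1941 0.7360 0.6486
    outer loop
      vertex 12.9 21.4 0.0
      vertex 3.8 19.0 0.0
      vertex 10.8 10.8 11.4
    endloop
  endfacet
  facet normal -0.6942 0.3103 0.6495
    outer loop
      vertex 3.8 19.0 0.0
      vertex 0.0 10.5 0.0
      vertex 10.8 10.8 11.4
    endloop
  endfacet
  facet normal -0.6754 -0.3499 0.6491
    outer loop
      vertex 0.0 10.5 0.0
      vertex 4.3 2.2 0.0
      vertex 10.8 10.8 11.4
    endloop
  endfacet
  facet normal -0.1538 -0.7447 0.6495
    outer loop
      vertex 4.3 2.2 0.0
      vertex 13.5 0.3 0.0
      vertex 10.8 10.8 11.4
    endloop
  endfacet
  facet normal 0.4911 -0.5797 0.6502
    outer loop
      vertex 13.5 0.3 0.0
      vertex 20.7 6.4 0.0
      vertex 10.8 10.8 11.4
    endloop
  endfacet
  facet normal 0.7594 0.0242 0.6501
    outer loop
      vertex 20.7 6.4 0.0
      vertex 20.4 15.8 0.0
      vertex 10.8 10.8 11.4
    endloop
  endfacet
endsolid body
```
; perimeter-only toolpath
G21 ; units = mm
G90 ; absolute positioning
G28 ; home
; layer 1
G0 Z2.3
G0 X18.5 Y14.8
G1 X12.5 Y19.3
G1 X5.2 Y17.4
G1 X2.2 Y10.6
G1 X5.6 Y3.9
G1 X13.0 Y2.4
G1 X18.7 Y7.3
G1 X18.5 Y14.8
; layer 2
G0 Z4.6
G0 X16.6 Y13.8
G1 X12.1 Y17.2
G1 X6.6 Y15.7
G1 X4.3 Y10.6
G1 X6.9 Y5.6
G1 X12.4 Y4.5
G1 X16.7 Y8.2
G1 X16.6 Y13.8
; layer 3
G0 Z6.8
G0 X14.6 Y12.8
G1 X11.6 Y15.0
G1 X8.0 Y14.1
G1 X6.5 Y10.7
G1 X8.2 Y7.4
G1 X11.9 Y6.6
G1 X14.8 Y9.0
G1 X14.6 Y12.8
; layer 4
G0 Z9.1
G0 X12.7 Y11.8
G1 X11.2 Y12.9
G1 X9.4 Y12.4
G1 X8.6 Y10.7
G1 X9.5 Y9.1
G1 X11.3 Y8.7
G1 X12.8 Y9.9
G1 X12.7 Y11.8
M2 ; end

The solid is a regular 7-sided pyramid, base circumscribed radius ≈ 10.8 mm, apex at z ≈ 11.4 mm. Slicing at Δz = 2.3 mm — 5 equal slices spanning the solid's height, so layer i sits at z = i·h/5 — gives 4 non-empty perimeters. Each is a 7-segment closed polygon; G0 lifts to the layer z and rapids to the start vertex, then G1 traces the edges. The cross-section shrinks linearly with z (the slice at the apex is degenerate and omitted).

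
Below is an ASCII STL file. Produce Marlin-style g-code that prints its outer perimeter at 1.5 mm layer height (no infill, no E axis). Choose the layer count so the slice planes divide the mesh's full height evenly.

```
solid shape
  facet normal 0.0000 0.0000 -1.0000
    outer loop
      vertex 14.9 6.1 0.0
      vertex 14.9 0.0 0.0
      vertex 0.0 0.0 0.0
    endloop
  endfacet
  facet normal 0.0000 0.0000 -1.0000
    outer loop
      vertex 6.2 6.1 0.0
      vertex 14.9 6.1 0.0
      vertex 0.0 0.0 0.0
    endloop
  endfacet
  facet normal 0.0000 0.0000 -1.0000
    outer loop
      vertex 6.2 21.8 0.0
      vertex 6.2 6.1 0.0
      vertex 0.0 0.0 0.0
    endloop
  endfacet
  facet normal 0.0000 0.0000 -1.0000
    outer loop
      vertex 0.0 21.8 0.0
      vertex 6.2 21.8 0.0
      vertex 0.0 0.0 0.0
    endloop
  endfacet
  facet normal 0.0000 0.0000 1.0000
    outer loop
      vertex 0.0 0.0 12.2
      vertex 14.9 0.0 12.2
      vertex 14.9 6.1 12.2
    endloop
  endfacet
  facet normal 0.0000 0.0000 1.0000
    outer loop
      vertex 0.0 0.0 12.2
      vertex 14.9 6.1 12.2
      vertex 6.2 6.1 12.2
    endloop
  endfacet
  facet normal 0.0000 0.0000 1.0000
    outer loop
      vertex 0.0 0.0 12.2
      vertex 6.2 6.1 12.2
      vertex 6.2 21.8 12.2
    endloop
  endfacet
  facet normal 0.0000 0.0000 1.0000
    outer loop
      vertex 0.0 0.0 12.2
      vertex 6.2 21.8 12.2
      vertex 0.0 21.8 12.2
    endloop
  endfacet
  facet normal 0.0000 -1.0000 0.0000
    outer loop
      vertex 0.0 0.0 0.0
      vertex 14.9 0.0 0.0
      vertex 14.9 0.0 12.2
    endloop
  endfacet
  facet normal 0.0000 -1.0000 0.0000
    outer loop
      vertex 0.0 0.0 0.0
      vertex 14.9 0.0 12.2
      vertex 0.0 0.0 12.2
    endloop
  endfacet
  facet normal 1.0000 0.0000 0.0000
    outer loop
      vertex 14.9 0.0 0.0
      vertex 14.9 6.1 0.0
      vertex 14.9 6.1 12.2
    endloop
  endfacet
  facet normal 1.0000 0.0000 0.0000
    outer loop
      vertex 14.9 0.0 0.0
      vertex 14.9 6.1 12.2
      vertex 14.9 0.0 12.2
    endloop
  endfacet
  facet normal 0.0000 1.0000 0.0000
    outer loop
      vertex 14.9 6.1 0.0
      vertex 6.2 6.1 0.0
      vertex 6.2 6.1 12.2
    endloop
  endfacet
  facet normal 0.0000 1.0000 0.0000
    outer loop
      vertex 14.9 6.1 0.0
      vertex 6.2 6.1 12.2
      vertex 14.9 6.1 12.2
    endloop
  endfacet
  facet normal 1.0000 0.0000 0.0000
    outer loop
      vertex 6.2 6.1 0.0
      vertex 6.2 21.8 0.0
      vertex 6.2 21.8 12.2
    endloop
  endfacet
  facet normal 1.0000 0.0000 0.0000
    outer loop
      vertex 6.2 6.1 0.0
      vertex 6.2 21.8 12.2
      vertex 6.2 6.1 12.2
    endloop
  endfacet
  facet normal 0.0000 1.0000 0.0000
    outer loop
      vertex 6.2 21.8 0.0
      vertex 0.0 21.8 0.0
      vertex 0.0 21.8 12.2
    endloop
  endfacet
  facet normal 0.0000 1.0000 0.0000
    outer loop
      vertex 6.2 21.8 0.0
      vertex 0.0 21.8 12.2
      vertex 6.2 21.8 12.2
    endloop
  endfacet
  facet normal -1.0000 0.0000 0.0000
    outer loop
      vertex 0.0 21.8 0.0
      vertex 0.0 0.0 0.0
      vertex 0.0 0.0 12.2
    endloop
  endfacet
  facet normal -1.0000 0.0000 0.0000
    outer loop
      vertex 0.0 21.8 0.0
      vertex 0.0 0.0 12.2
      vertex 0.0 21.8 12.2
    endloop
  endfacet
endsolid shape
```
; perimeter-only toolpath
G21 ; units = mm
G90 ; absolute positioning
G28 ; home
; layer 1
G0 Z1.5
G0 X0.0 Y0.0
G1 X14.9 Y0.0
G1 X14.9 Y6.1
G1 X6.2 Y6.1
G1 X6.2 Y21.8
G1 X0.0 Y21.8
G1 X0.0 Y0.0
; layer 2
G0 Z3.0
G0 X0.0 Y0.0
G1 X14.9 Y0.0
G1 X14.9 Y6.1
G1 X6.2 Y6.1
G1 X6.2 Y21.8
G1 X0.0 Y21.8
G1 X0.0 Y0.0
; layer 3
G0 Z4.6
G0 X0.0 Y0.0
G1 X14.9 Y0.0
G1 X14.9 Y6.1
G1 X6.2 Y6.1
G1 X6.2 Y21.8
G1 X0.0 Y21.8
G1 X0.0 Y0.0
; layer 4
G0 Z6.1
G0 X0.0 Y0.0
G1 X14.9 Y0.0
G1 X14.9 Y6.1
G1 X6.2 Y6.1
G1 X6.2 Y21.8
G1 X0.0 Y21.8
G1 X0.0 Y0.0
; layer 5
G0 Z7.6
G0 X0.0 Y0.0
G1 X14.9 Y0.0
G1 X14.9 Y6.1
G1 X6.2 Y6.1
G1 X6.2 Y21.8
G1 X0.0 Y21.8
G1 X0.0 Y0.0
; layer 6
G0 Z9.1
G0 X0.0 Y0.0
G1 X14.9 Y0.0
G1 X14.9 Y6.1
G1 X6.2 Y6.1
G1 X6.2 Y21.8
G1 X0.0 Y21.8
G1 X0.0 Y0.0
; layer 7
G0 Z10.7
G0 X0.0 Y0.0
G1 X14.9 Y0.0
G1 X14.9 Y6.1
G1 X6.2 Y6.1
G1 X6.2 Y21.8
G1 X0.0 Y21.8
G1 X0.0 Y0.0
; layer 8
G0 Z12.2
G0 X0.0 Y0.0
G1 X14.9 Y0.0
G1 X14.9 Y6.1
G1 X6.2 Y6.1
G1 X6.2 Y21.8
G1 X0.0 Y21.8
G1 X0.0 Y0.0
M2 ; end

The solid is an L-shaped prism: outer 14.9 × 21.8 mm, arm thicknesses ≈ 6.1 mm (horizontal) and 6.2 mm (vertical), extruded 12.2 mm in z. Slicing at Δz = 1.5 mm — 8 equal slices spanning the solid's height, so layer i sits at z = i·h/8 — gives 8 non-empty perimeters. Each is a 6-segment closed polygon; G0 lifts to the layer z and rapids to the start vertex, then G1 traces the edges.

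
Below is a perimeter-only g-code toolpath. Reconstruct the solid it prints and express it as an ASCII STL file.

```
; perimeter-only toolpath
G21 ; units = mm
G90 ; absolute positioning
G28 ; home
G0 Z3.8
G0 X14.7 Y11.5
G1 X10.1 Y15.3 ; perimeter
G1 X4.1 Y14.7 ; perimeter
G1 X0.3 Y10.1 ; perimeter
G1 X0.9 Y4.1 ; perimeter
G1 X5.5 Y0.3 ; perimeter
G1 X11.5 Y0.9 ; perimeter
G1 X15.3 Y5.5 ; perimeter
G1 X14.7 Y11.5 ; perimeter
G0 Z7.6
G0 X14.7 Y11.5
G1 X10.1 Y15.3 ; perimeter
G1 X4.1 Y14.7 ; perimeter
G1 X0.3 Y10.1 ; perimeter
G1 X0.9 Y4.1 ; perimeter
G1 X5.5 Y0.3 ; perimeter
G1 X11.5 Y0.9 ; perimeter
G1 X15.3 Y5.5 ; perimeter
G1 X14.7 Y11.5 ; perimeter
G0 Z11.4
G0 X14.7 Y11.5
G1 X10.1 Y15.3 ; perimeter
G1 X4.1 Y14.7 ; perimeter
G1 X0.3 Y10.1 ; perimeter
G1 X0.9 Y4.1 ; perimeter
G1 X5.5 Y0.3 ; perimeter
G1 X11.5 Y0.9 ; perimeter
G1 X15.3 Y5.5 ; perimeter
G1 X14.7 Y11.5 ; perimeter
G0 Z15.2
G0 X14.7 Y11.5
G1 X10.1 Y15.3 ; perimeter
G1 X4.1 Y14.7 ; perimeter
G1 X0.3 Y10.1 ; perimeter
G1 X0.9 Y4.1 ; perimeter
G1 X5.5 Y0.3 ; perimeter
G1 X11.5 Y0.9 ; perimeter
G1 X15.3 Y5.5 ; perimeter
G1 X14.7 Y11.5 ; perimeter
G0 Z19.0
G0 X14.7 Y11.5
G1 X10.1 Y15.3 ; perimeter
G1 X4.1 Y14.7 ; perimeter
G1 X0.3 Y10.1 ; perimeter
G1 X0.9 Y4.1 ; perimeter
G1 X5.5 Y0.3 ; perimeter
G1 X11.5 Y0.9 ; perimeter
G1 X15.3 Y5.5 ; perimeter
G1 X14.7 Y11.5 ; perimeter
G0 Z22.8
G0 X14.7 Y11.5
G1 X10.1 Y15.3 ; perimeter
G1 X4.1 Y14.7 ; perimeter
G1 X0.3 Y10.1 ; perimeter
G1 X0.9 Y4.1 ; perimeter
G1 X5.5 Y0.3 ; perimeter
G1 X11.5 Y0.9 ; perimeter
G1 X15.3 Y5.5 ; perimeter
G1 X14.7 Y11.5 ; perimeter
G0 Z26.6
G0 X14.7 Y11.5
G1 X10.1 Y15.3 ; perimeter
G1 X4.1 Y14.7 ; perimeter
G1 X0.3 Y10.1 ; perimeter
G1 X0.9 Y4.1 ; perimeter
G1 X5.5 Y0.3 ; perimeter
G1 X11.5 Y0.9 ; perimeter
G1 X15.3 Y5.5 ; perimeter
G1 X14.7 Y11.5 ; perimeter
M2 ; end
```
solid part
  facet normal 0.0000 0.0000 -1.0000
    outer loop
      vertex 4.1 14.7 0.0
      vertex 10.1 15.3 0.0
      vertex 14.7 11.5 0.0
    endloop
  endfacet
  facet normal 0.0000 0.0000 -1.0000
    outer loop
      vertex 0.3 10.1 0.0
      vertex 4.1 14.7 0.0
      vertex 14.7 11.5 0.0
    endloop
  endfacet
  facet normal 0.0000 0.0000 -1.0000
    outer loop
      vertex 0.9 4.1 0.0
      vertex 0.3 10.1 0.0
      vertex 14.7 11.5 0.0
    endloop
  endfacet
  facet normal 0.0000 0.0000 -1.0000
    outer loop
      vertex 5.5 0.3 0.0
      vertex 0.9 4.1 0.0
      vertex 14.7 11.5 0.0
    endloop
  endfacet
  facet normal 0.0000 0.0000 -1.0000
    outer loop
      vertex 11.5 0.9 0.0
      vertex 5.5 0.3 0.0
      vertex 14.7 11.5 0.0
    endloop
  endfacet
  facet normal 0.0000 0.0000 -1.0000
    outer loop
      vertex 15.3 5.5 0.0
      vertex 11.5 0.9 0.0
      vertex 14.7 11.5 0.0
    endloop
  endfacet
  facet normal 0.0000 0.0000 1.0000
    outer loop
      vertex 14.7 11.5 26.6
      vertex 10.1 15.3 26.6
      vertex 4.1 14.7 26.6
    endloop
  endfacet
  facet normal 0.0000 0.0000 1.0000
    outer loop
      vertex 14.7 11.5 26.6
      vertex 4.1 14.7 26.6
      vertex 0.3 10.1 26.6
    endloop
  endfacet
  facet normal 0.0000 0.0000 1.0000
    outer loop
      vertex 14.7 11.5 26.6
      vertex 0.3 10.1 26.6
      vertex 0.9 4.1 26.6
    endloop
  endfacet
  facet normal 0.0000 0.0000 1.0000
    outer loop
      vertex 14.7 11.5 26.6
      vertex 0.9 4.1 26.6
      vertex 5.5 0.3 26.6
    endloop
  endfacet
  facet normal 0.0000 0.0000 1.0000
    outer loop
      vertex 14.7 11.5 26.6
      vertex 5.5 0.3 26.6
      vertex 11.5 0.9 26.6
    endloop
  endfacet
  facet normal 0.0000 0.0000 1.0000
    outer loop
      vertex 14.7 11.5 26.6
      vertex 11.5 0.9 26.6
      vertex 15.3 5.5 26.6
    endloop
  endfacet
  facet normal 0.6369 0.7710 0.0000
    outer loop
      vertex 14.7 11.5 0.0
      vertex 10.1 15.3 0.0
      vertex 10.1 15.3 26.6
    endloop
  endfacet
  facet normal 0.6369 0.7710 0.0000
    outer loop
      vertex 14.7 11.5 0.0
      vertex 10.1 15.3 26.6
      vertex 14.7 11.5 26.6
    endloop
  endfacet
  facet normal -0.0995 0.9950 0.0000
    outer loop
      vertex 10.1 15.3 0.0
      vertex 4.1 14.7 0.0
      vertex 4.1 14.7 26.6
    endloop
  endfacet
  facet normal -0.0995 0.9950 0.0000
    outer loop
      vertex 10.1 15.3 0.0
      vertex 4.1 14.7 26.6
      vertex 10.1 15.3 26.6
    endloop
  endfacet
  facet normal -0.7710 0.6369 0.0000
    outer loop
      vertex 4.1 14.7 0.0
      vertex 0.3 10.1 0.0
      vertex 0.3 10.1 26.6
    endloop
  endfacet
  facet normal -0.7710 0.6369 0.0000
    outer loop
      vertex 4.1 14.7 0.0
      vertex 0.3 10.1 26.6
      vertex 4.1 14.7 26.6
    endloop
  endfacet
  facet normal -0.9950 -0.0995 0.0000
    outer loop
      vertex 0.3 10.1 0.0
      vertex 0.9 4.1 0.0
      vertex 0.9 4.1 26.6
    endloop
  endfacet
  facet normal -0.9950 -0.0995 0.0000
    outer loop
      vertex 0.3 10.1 0.0
      vertex 0.9 4.1 26.6
      vertex 0.3 10.1 26.6
    endloop
  endfacet
  facet normal -0.6369 -0.7710 0.0000
    outer loop
      vertex 0.9 4.1 0.0
      vertex 5.5 0.3 0.0
      vertex 5.5 0.3 26.6
    endloop
  endfacet
  facet normal -0.6369 -0.7710 0.0000
    outer loop
      vertex 0.9 4.1 0.0
      vertex 5.5 0.3 26.6
      vertex 0.9 4.1 26.6
    endloop
  endfacet
  facet normal 0.0995 -0.9950 0.0000
    outer loop
      vertex 5.5 0.3 0.0
      vertex 11.5 0.9 0.0
      vertex 11.5 0.9 26.6
    endloop
  endfacet
  facet normal 0.0995 -0.9950 0.0000
    outer loop
      vertex 5.5 0.3 0.0
      vertex 11.5 0.9 26.6
      vertex 5.5 0.3 26.6
    endloop
  endfacet
  facet normal 0.7710 -0.6369 0.0000
    outer loop
      vertex 11.5 0.9 0.0
      vertex 15.3 5.5 0.0
      vertex 15.3 5.5 26.6
    endloop
  endfacet
  facet normal 0.7710 -0.6369 0.0000
    outer loop
      vertex 11.5 0.9 0.0
      vertex 15.3 5.5 26.6
      vertex 11.5 0.9 26.6
    endloop
  endfacet
  facet normal 0.9950 0.0995 0.0000
    outer loop
      vertex 15.3 5.5 0.0
      vertex 14.7 11.5 0.0
      vertex 14.7 11.5 26.6
    endloop
  endfacet
  facet normal 0.9950 0.0995 0.0000
    outer loop
      vertex 15.3 5.5 0.0
      vertex 14.7 11.5 26.6
      vertex 15.3 5.5 26.6
    endloop
  endfacet
endsolid part

The G0 Z moves step by Δz≈3.8 mm. Every layer's G1 loop is the same polygon, so the solid is a straight extrusion of it from z=0 to z≈26.6. Closing with flat bottom and top caps and triangulating gives 28 facets — a regular 8-sided prism (a cylinder approximated with 8 flat sides), circumscribed radius ≈ 7.8 mm, height ≈ 26.6 mm.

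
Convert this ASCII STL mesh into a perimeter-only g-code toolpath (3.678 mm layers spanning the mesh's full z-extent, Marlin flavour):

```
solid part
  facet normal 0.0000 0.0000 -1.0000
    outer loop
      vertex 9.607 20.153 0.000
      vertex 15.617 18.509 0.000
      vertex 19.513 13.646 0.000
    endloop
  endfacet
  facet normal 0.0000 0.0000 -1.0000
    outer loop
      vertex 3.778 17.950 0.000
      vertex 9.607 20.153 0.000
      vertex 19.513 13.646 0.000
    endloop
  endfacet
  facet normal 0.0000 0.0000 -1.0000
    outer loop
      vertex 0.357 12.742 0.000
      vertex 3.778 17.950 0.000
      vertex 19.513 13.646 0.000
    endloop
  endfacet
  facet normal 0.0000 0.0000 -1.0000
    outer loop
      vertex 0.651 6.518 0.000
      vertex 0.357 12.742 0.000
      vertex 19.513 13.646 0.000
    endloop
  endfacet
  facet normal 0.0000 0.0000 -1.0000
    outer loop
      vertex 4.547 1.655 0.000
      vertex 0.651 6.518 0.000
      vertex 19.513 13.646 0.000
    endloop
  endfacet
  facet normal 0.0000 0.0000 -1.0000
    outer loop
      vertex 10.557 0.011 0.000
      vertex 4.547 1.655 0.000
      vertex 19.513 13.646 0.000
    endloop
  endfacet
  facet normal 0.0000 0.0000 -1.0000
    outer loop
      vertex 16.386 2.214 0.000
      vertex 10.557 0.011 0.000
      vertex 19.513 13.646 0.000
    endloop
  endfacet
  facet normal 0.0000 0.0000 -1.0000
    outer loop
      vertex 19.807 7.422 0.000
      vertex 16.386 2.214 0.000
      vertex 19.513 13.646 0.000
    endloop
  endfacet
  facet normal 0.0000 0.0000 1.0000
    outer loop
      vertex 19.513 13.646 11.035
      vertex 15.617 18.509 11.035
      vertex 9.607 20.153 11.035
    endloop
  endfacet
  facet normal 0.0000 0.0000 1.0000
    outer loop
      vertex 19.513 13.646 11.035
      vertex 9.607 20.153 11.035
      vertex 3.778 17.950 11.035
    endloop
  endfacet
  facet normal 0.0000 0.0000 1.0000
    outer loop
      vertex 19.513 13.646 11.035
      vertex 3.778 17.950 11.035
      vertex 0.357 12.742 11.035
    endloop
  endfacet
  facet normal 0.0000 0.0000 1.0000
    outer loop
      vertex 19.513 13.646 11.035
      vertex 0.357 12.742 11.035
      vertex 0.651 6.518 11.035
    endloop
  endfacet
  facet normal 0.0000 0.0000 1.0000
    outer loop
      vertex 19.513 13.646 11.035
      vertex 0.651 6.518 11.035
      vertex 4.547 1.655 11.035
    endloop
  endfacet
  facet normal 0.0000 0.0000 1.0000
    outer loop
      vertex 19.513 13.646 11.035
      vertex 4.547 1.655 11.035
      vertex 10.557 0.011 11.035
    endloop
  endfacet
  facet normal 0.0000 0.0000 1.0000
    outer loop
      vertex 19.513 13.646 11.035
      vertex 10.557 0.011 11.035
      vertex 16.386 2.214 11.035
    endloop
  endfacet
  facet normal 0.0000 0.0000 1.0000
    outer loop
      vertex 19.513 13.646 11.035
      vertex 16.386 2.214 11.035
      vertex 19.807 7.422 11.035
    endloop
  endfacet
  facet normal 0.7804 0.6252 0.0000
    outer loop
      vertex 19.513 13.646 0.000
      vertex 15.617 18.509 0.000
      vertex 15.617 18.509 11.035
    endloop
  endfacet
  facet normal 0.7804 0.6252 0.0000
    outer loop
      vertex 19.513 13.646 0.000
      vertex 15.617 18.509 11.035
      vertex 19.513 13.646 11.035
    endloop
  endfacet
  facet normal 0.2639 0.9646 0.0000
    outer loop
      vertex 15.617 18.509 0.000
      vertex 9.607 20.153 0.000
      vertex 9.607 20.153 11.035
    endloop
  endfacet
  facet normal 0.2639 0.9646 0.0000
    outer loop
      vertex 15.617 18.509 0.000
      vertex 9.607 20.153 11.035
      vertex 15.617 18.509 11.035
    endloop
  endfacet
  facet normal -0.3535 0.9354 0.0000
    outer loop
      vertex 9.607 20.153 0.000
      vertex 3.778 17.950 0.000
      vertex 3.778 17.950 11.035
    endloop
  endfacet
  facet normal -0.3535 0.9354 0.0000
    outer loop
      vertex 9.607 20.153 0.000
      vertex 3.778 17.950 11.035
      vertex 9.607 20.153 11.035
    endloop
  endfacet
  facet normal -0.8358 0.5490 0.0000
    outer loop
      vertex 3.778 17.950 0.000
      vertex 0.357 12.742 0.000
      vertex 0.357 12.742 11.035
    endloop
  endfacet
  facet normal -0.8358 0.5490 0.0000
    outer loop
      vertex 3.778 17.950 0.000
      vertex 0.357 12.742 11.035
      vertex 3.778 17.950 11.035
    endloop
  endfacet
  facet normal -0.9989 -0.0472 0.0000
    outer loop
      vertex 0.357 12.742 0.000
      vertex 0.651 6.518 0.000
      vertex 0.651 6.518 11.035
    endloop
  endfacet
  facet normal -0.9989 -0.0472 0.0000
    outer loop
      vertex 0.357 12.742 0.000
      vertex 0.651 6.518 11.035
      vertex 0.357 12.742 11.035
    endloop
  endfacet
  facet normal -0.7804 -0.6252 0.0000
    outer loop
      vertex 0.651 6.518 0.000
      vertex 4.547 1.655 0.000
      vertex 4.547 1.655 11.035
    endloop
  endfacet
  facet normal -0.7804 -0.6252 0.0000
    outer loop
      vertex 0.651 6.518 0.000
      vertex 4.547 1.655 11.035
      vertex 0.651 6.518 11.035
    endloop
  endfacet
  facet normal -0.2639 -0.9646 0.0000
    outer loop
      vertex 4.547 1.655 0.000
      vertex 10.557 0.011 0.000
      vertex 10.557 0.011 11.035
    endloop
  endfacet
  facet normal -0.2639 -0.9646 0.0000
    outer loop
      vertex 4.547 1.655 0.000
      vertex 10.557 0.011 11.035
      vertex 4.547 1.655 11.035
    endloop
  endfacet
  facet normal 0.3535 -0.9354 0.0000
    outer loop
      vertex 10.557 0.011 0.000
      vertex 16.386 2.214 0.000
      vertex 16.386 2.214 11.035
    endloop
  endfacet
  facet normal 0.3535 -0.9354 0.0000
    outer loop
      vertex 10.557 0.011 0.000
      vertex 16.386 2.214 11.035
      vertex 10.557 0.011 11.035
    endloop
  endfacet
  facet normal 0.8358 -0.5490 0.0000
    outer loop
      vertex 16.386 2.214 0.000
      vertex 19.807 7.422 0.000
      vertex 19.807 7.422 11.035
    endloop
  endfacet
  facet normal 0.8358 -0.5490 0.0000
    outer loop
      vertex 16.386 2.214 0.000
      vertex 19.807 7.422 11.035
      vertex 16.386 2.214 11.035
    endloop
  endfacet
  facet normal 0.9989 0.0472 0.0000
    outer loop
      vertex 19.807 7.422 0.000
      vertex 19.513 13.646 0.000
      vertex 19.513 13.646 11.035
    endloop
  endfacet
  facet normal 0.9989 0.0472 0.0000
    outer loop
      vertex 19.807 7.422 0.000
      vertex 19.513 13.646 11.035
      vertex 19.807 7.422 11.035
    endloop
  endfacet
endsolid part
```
; perimeter-only toolpath
G21 ; units = mm
G90 ; absolute positioning
G28 ; home
; layer 1
G0 Z3.678
G0 X19.513 Y13.646
G1 X15.617 Y18.509
G1 X9.607 Y20.153
G1 X3.778 Y17.950
G1 X0.357 Y12.742
G1 X0.651 Y6.518
G1 X4.547 Y1.655
G1 X10.557 Y0.011
G1 X16.386 Y2.214
G1 X19.807 Y7.422
G1 X19.513 Y13.646
; layer 2
G0 Z7.357
G0 X19.513 Y13.646
G1 X15.617 Y18.509
G1 X9.607 Y20.153
G1 X3.778 Y17.950
G1 X0.357 Y12.742
G1 X0.651 Y6.518
G1 X4.547 Y1.655
G1 X10.557 Y0.011
G1 X16.386 Y2.214
G1 X19.807 Y7.422
G1 X19.513 Y13.646
; layer 3
G0 Z11.035
G0 X19.513 Y13.646
G1 X15.617 Y18.509
G1 X9.607 Y20.153
G1 X3.778 Y17.950
G1 X0.357 Y12.742
G1 X0.651 Y6.518
G1 X4.547 Y1.655
G1 X10.557 Y0.011
G1 X16.386 Y2.214
G1 X19.807 Y7.422
G1 X19.513 Y13.646
M2 ; end

The solid is a regular 10-sided prism (a cylinder approximated with 10 flat sides), circumscribed radius ≈ 10.1 mm, height ≈ 11 mm. Slicing at Δz = 3.678 mm — 3 equal slices spanning the solid's height, so layer i sits at z = i·h/3 — gives 3 non-empty perimeters. Each is a 10-segment closed polygon; G0 lifts to the layer z and rapids to the start vertex, then G1 traces the edges.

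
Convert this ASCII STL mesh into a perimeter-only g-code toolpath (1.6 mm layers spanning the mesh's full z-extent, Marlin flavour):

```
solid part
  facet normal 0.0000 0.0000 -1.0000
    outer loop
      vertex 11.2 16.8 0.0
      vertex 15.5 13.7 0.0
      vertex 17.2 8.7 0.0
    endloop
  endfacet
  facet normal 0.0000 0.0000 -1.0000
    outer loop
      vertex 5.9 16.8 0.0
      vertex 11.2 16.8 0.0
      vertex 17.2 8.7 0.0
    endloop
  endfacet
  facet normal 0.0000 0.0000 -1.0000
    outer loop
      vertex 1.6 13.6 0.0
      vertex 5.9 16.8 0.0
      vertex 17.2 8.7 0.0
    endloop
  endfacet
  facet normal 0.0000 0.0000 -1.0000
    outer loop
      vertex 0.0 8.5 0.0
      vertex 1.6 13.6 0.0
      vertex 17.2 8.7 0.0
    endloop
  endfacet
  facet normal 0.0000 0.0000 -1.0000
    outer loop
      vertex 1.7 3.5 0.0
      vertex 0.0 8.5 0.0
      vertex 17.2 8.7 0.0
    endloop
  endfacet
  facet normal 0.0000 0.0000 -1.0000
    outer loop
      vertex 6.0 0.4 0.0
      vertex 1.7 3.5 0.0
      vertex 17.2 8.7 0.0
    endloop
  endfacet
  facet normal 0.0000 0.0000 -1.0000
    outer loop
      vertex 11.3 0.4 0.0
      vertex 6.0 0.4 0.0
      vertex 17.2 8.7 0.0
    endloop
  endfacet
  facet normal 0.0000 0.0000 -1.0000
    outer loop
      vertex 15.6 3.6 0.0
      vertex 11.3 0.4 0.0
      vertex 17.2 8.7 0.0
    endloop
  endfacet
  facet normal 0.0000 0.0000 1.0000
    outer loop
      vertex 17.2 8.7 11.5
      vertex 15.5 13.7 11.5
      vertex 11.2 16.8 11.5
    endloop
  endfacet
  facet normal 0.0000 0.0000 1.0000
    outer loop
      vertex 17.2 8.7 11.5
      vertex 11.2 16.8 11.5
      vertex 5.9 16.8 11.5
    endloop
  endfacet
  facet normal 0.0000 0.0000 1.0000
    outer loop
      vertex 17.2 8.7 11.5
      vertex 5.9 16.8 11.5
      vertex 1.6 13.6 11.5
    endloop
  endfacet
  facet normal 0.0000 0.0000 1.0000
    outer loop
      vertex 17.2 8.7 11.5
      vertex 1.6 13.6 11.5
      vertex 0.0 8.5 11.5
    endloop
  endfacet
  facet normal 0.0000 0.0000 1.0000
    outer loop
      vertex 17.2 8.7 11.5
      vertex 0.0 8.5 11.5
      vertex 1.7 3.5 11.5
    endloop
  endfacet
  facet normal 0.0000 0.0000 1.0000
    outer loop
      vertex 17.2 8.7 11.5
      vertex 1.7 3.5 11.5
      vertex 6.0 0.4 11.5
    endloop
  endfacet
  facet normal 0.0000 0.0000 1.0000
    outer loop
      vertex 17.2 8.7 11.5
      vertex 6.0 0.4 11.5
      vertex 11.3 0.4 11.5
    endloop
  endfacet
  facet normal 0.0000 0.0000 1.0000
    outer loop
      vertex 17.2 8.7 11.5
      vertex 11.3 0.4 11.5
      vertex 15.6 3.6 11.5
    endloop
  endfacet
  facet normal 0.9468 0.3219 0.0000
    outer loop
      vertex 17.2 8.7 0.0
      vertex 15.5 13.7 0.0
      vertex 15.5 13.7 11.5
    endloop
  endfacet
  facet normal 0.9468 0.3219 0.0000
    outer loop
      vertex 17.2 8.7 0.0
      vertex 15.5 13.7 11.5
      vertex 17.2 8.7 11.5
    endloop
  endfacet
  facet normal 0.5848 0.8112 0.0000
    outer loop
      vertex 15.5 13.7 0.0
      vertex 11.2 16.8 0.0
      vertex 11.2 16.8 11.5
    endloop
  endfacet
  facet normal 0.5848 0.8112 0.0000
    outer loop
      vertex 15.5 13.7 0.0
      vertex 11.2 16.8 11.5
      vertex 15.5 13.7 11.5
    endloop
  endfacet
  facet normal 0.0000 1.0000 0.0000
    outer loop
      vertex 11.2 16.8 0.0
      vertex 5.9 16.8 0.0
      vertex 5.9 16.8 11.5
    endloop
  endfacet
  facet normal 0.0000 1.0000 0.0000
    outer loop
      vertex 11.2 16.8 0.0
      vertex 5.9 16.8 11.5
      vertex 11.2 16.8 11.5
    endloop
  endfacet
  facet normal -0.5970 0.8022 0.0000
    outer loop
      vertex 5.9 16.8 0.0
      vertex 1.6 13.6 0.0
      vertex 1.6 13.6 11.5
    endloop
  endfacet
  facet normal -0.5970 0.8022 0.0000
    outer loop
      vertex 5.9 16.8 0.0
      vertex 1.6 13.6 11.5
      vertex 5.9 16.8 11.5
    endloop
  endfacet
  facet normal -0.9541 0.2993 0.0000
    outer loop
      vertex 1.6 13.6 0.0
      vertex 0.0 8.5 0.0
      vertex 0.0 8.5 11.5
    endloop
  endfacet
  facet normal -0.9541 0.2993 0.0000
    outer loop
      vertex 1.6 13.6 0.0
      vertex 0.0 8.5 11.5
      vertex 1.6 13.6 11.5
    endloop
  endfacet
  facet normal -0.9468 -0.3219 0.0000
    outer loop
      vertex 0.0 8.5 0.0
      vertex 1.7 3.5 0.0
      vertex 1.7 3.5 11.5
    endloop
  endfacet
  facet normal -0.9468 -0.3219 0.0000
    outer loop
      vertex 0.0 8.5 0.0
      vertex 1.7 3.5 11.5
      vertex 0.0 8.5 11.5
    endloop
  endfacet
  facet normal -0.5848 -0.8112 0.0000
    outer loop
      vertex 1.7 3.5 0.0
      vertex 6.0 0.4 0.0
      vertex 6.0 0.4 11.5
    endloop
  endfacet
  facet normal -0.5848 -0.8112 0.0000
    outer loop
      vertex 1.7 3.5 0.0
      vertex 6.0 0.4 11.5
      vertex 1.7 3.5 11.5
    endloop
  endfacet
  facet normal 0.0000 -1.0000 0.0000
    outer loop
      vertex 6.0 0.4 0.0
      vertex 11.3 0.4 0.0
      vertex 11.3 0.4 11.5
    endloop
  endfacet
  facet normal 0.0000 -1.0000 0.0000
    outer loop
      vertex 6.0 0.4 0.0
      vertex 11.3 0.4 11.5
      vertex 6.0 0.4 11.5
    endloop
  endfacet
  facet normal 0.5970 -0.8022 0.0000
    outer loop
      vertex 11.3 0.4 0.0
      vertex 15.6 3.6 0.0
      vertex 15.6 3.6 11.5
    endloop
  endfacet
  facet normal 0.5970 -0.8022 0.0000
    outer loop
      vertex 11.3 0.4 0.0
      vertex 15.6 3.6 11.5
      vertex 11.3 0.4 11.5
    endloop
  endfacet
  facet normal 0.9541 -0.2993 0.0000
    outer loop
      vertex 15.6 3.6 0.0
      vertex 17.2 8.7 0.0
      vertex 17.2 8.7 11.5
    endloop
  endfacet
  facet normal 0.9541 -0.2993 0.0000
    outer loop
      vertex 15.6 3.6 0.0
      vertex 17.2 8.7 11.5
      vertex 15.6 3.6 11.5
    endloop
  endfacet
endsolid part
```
; perimeter-only toolpath
G21 ; units = mm
G90 ; absolute positioning
G28 ; home
; layer 1
G0 Z1.6
G0 X17.2 Y8.7
G1 X15.5 Y13.7
G1 X11.2 Y16.8
G1 X5.9 Y16.8
G1 X1.6 Y13.6
G1 X0.0 Y8.5
G1 X1.7 Y3.5
G1 X6.0 Y0.4
G1 X11.3 Y0.4
G1 X15.6 Y3.6
G1 X17.2 Y8.7
; layer 2
G0 Z3.3
G0 X17.2 Y8.7
G1 X15.5 Y13.7
G1 X11.2 Y16.8
G1 X5.9 Y16.8
G1 X1.6 Y13.6
G1 X0.0 Y8.5
G1 X1.7 Y3.5
G1 X6.0 Y0.4
G1 X11.3 Y0.4
G1 X15.6 Y3.6
G1 X17.2 Y8.7
; layer 3
G0 Z4.9
G0 X17.2 Y8.7
G1 X15.5 Y13.7
G1 X11.2 Y16.8
G1 X5.9 Y16.8
G1 X1.6 Y13.6
G1 X0.0 Y8.5
G1 X1.7 Y3.5
G1 X6.0 Y0.4
G1 X11.3 Y0.4
G1 X15.6 Y3.6
G1 X17.2 Y8.7
; layer 4
G0 Z6.6
G0 X17.2 Y8.7
G1 X15.5 Y13.7
G1 X11.2 Y16.8
G1 X5.9 Y16.8
G1 X1.6 Y13.6
G1 X0.0 Y8.5
G1 X1.7 Y3.5
G1 X6.0 Y0.4
G1 X11.3 Y0.4
G1 X15.6 Y3.6
G1 X17.2 Y8.7
; layer 5
G0 Z8.2
G0 X17.2 Y8.7
G1 X15.5 Y13.7
G1 X11.2 Y16.8
G1 X5.9 Y16.8
G1 X1.6 Y13.6
G1 X0.0 Y8.5
G1 X1.7 Y3.5
G1 X6.0 Y0.4
G1 X11.3 Y0.4
G1 X15.6 Y3.6
G1 X17.2 Y8.7
; layer 6
G0 Z9.9
G0 X17.2 Y8.7
G1 X15.5 Y13.7
G1 X11.2 Y16.8
G1 X5.9 Y16.8
G1 X1.6 Y13.6
G1 X0.0 Y8.5
G1 X1.7 Y3.5
G1 X6.0 Y0.4
G1 X11.3 Y0.4
G1 X15.6 Y3.6
G1 X17.2 Y8.7
; layer 7
G0 Z11.5
G0 X17.2 Y8.7
G1 X15.5 Y13.7
G1 X11.2 Y16.8
G1 X5.9 Y16.8
G1 X1.6 Y13.6
G1 X0.0 Y8.5
G1 X1.7 Y3.5
G1 X6.0 Y0.4
G1 X11.3 Y0.4
G1 X15.6 Y3.6
G1 X17.2 Y8.7
M2 ; end

The solid is a regular 10-sided prism (a cylinder approximated with 10 flat sides), circumscribed radius ≈ 8.6 mm, height ≈ 11.5 mm. Slicing at Δz = 1.6 mm — 7 equal slices spanning the solid's height, so layer i sits at z = i·h/7 — gives 7 non-empty perimeters. Each is a 10-segment closed polygon; G0 lifts to the layer z and rapids to the start vertex, then G1 traces the edges.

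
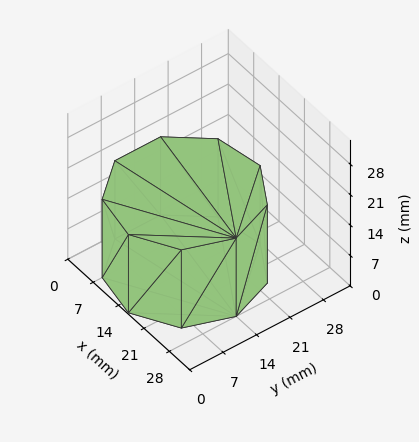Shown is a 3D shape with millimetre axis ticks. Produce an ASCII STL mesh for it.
Reading the render: the shape is a regular 9-sided prism (a cylinder approximated with 9 flat sides), circumscribed radius ≈ 14 mm, height ≈ 18 mm (dimensions read to the nearest mm from the axis ticks). For the STL, each face is triangulated and given an outward normal.

solid part
  facet normal 0.0000 0.0000 -1.0000
    outer loop
      vertex 16.43 27.79 0.00
      vertex 24.72 23.00 0.00
      vertex 28.00 14.00 0.00
    endloop
  endfacet
  facet normal 0.0000 0.0000 -1.0000
    outer loop
      vertex 7.00 26.12 0.00
      vertex 16.43 27.79 0.00
      vertex 28.00 14.00 0.00
    endloop
  endfacet
  facet normal 0.0000 0.0000 -1.0000
    outer loop
      vertex 0.84 18.79 0.00
      vertex 7.00 26.12 0.00
      vertex 28.00 14.00 0.00
    endloop
  endfacet
  facet normal 0.0000 0.0000 -1.0000
    outer loop
      vertex 0.84 9.21 0.00
      vertex 0.84 18.79 0.00
      vertex 28.00 14.00 0.00
    endloop
  endfacet
  facet normal 0.0000 0.0000 -1.0000
    outer loop
      vertex 7.00 1.88 0.00
      vertex 0.84 9.21 0.00
      vertex 28.00 14.00 0.00
    endloop
  endfacet
  facet normal 0.0000 0.0000 -1.0000
    outer loop
      vertex 16.43 0.21 0.00
      vertex 7.00 1.88 0.00
      vertex 28.00 14.00 0.00
    endloop
  endfacet
  facet normal 0.0000 0.0000 -1.0000
    outer loop
      vertex 24.72 5.00 0.00
      vertex 16.43 0.21 0.00
      vertex 28.00 14.00 0.00
    endloop
  endfacet
  facet normal 0.0000 0.0000 1.0000
    outer loop
      vertex 28.00 14.00 18.00
      vertex 24.72 23.00 18.00
      vertex 16.43 27.79 18.00
    endloop
  endfacet
  facet normal 0.0000 0.0000 1.0000
    outer loop
      vertex 28.00 14.00 18.00
      vertex 16.43 27.79 18.00
      vertex 7.00 26.12 18.00
    endloop
  endfacet
  facet normal 0.0000 0.0000 1.0000
    outer loop
      vertex 28.00 14.00 18.00
      vertex 7.00 26.12 18.00
      vertex 0.84 18.79 18.00
    endloop
  endfacet
  facet normal 0.0000 0.0000 1.0000
    outer loop
      vertex 28.00 14.00 18.00
      vertex 0.84 18.79 18.00
      vertex 0.84 9.21 18.00
    endloop
  endfacet
  facet normal 0.0000 0.0000 1.0000
    outer loop
      vertex 28.00 14.00 18.00
      vertex 0.84 9.21 18.00
      vertex 7.00 1.88 18.00
    endloop
  endfacet
  facet normal 0.0000 0.0000 1.0000
    outer loop
      vertex 28.00 14.00 18.00
      vertex 7.00 1.88 18.00
      vertex 16.43 0.21 18.00
    endloop
  endfacet
  facet normal 0.0000 0.0000 1.0000
    outer loop
      vertex 28.00 14.00 18.00
      vertex 16.43 0.21 18.00
      vertex 24.72 5.00 18.00
    endloop
  endfacet
  facet normal 0.9395 0.3424 0.0000
    outer loop
      vertex 28.00 14.00 0.00
      vertex 24.72 23.00 0.00
      vertex 24.72 23.00 18.00
    endloop
  endfacet
  facet normal 0.9395 0.3424 0.0000
    outer loop
      vertex 28.00 14.00 0.00
      vertex 24.72 23.00 18.00
      vertex 28.00 14.00 18.00
    endloop
  endfacet
  facet normal 0.5003 0.8659 0.0000
    outer loop
      vertex 24.72 23.00 0.00
      vertex 16.43 27.79 0.00
      vertex 16.43 27.79 18.00
    endloop
  endfacet
  facet normal 0.5003 0.8659 0.0000
    outer loop
      vertex 24.72 23.00 0.00
      vertex 16.43 27.79 18.00
      vertex 24.72 23.00 18.00
    endloop
  endfacet
  facet normal -0.1744 0.9847 0.0000
    outer loop
      vertex 16.43 27.79 0.00
      vertex 7.00 26.12 0.00
      vertex 7.00 26.12 18.00
    endloop
  endfacet
  facet normal -0.1744 0.9847 0.0000
    outer loop
      vertex 16.43 27.79 0.00
      vertex 7.00 26.12 18.00
      vertex 16.43 27.79 18.00
    endloop
  endfacet
  facet normal -0.7656 0.6434 0.0000
    outer loop
      vertex 7.00 26.12 0.00
      vertex 0.84 18.79 0.00
      vertex 0.84 18.79 18.00
    endloop
  endfacet
  facet normal -0.7656 0.6434 0.0000
    outer loop
      vertex 7.00 26.12 0.00
      vertex 0.84 18.79 18.00
      vertex 7.00 26.12 18.00
    endloop
  endfacet
  facet normal -1.0000 0.0000 0.0000
    outer loop
      vertex 0.84 18.79 0.00
      vertex 0.84 9.21 0.00
      vertex 0.84 9.21 18.00
    endloop
  endfacet
  facet normal -1.0000 0.0000 0.0000
    outer loop
      vertex 0.84 18.79 0.00
      vertex 0.84 9.21 18.00
      vertex 0.84 18.79 18.00
    endloop
  endfacet
  facet normal -0.7656 -0.6434 0.0000
    outer loop
      vertex 0.84 9.21 0.00
      vertex 7.00 1.88 0.00
      vertex 7.00 1.88 18.00
    endloop
  endfacet
  facet normal -0.7656 -0.6434 0.0000
    outer loop
      vertex 0.84 9.21 0.00
      vertex 7.00 1.88 18.00
      vertex 0.84 9.21 18.00
    endloop
  endfacet
  facet normal -0.1744 -0.9847 0.0000
    outer loop
      vertex 7.00 1.88 0.00
      vertex 16.43 0.21 0.00
      vertex 16.43 0.21 18.00
    endloop
  endfacet
  facet normal -0.1744 -0.9847 0.0000
    outer loop
      vertex 7.00 1.88 0.00
      vertex 16.43 0.21 18.00
      vertex 7.00 1.88 18.00
    endloop
  endfacet
  facet normal 0.5003 -0.8659 0.0000
    outer loop
      vertex 16.43 0.21 0.00
      vertex 24.72 5.00 0.00
      vertex 24.72 5.00 18.00
    endloop
  endfacet
  facet normal 0.5003 -0.8659 0.0000
    outer loop
      vertex 16.43 0.21 0.00
      vertex 24.72 5.00 18.00
      vertex 16.43 0.21 18.00
    endloop
  endfacet
  facet normal 0.9395 -0.3424 0.0000
    outer loop
      vertex 24.72 5.00 0.00
      vertex 28.00 14.00 0.00
      vertex 28.00 14.00 18.00
    endloop
  endfacet
  facet normal 0.9395 -0.3424 0.0000
    outer loop
      vertex 24.72 5.00 0.00
      vertex 28.00 14.00 18.00
      vertex 24.72 5.00 18.00
    endloop
  endfacet
endsolid part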